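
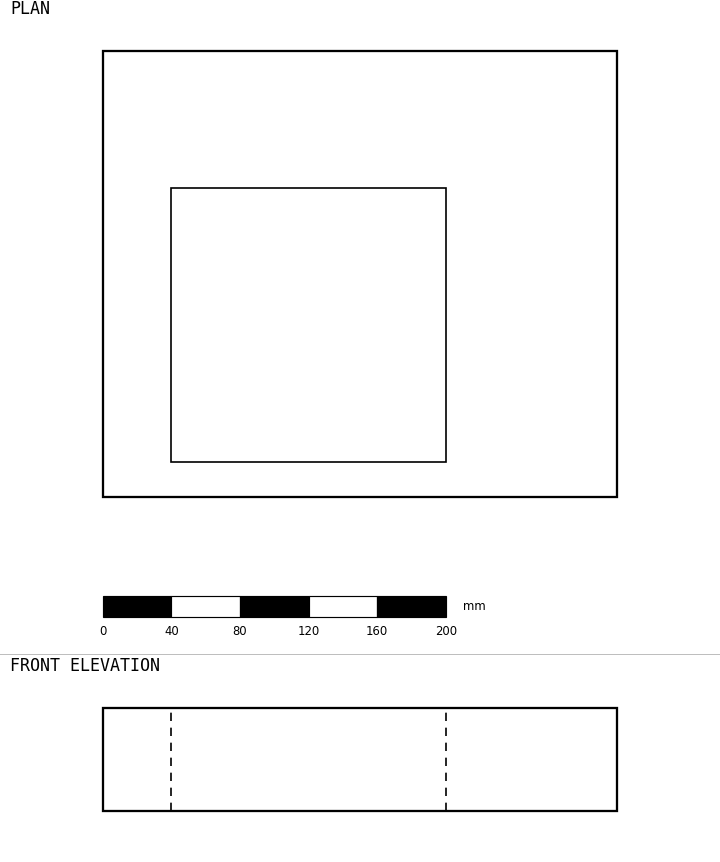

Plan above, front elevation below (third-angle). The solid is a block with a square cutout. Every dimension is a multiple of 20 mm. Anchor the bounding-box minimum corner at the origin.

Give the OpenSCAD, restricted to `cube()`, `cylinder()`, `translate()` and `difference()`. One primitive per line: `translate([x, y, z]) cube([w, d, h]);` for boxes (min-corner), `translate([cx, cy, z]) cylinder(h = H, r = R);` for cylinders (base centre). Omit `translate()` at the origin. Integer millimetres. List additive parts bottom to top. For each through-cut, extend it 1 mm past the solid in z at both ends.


difference() {
  cube([300, 260, 60]);
  translate([40, 20, -1]) cube([160, 160, 62]);
}


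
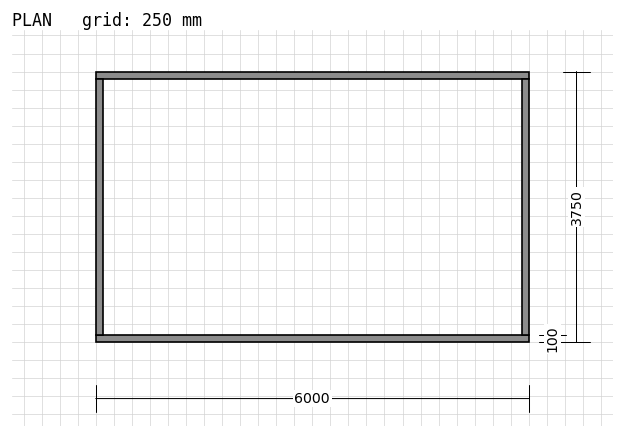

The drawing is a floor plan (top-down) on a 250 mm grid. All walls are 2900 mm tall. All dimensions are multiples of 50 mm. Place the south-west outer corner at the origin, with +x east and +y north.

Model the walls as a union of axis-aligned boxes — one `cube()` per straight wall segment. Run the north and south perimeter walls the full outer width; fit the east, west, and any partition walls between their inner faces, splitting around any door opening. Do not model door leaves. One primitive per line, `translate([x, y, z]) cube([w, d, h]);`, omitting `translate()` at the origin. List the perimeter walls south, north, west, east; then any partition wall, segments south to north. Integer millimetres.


cube([6000, 100, 2900]);
translate([0, 3650, 0]) cube([6000, 100, 2900]);
translate([0, 100, 0]) cube([100, 3550, 2900]);
translate([5900, 100, 0]) cube([100, 3550, 2900]);


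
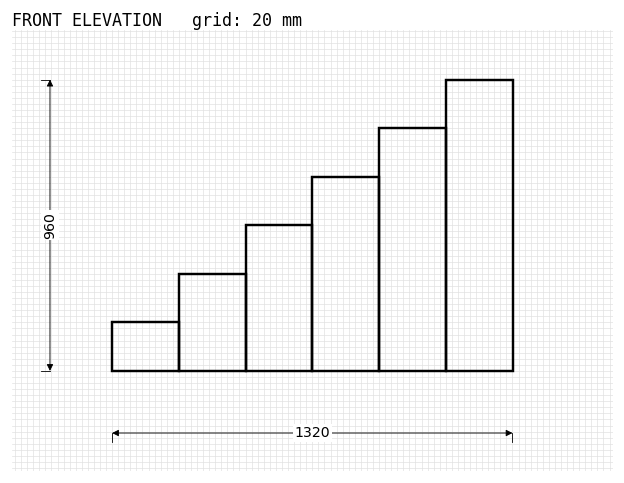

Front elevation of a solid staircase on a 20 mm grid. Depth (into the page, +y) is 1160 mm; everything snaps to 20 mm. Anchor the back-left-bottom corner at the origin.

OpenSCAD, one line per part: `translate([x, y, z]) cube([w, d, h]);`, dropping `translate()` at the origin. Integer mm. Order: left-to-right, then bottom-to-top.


cube([220, 1160, 160]);
translate([220, 0, 0]) cube([220, 1160, 320]);
translate([440, 0, 0]) cube([220, 1160, 480]);
translate([660, 0, 0]) cube([220, 1160, 640]);
translate([880, 0, 0]) cube([220, 1160, 800]);
translate([1100, 0, 0]) cube([220, 1160, 960]);


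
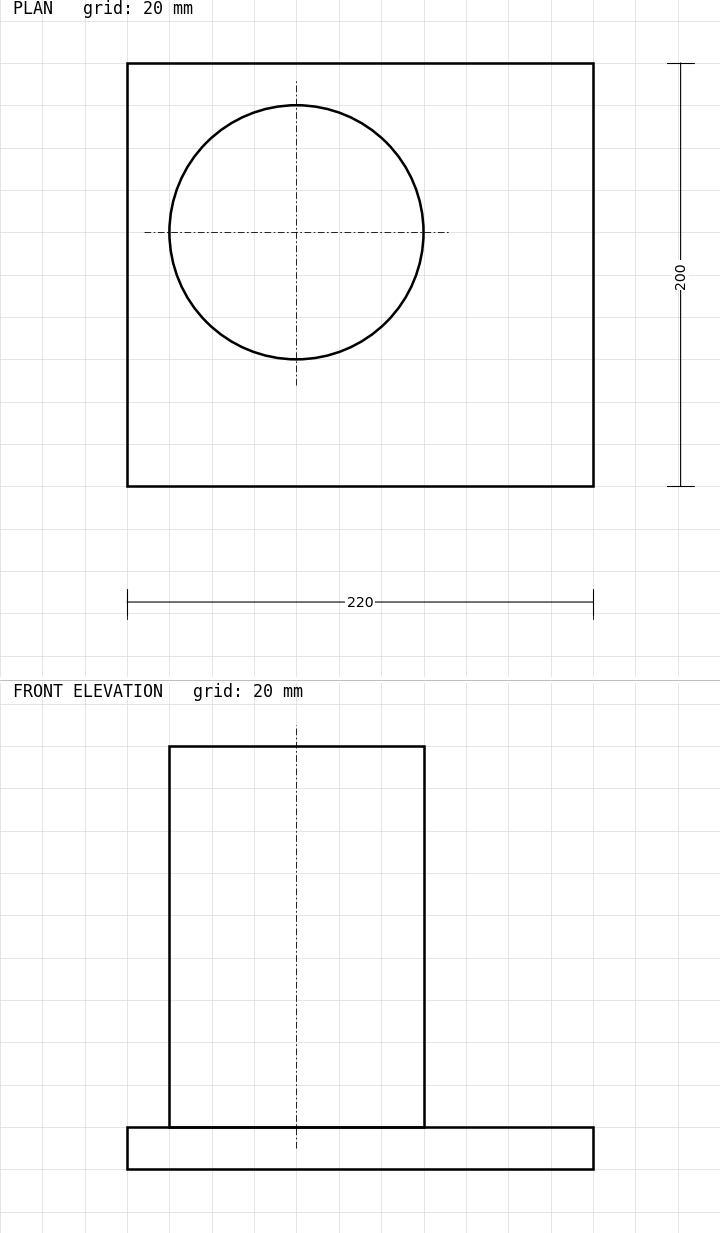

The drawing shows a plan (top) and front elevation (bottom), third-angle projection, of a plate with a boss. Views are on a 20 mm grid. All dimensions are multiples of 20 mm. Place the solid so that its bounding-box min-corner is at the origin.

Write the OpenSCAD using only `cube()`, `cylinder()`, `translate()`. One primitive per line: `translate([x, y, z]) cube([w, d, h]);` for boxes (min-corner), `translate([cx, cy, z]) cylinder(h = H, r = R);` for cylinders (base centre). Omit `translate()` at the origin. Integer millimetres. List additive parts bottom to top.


cube([220, 200, 20]);
translate([80, 120, 20]) cylinder(h = 180, r = 60);


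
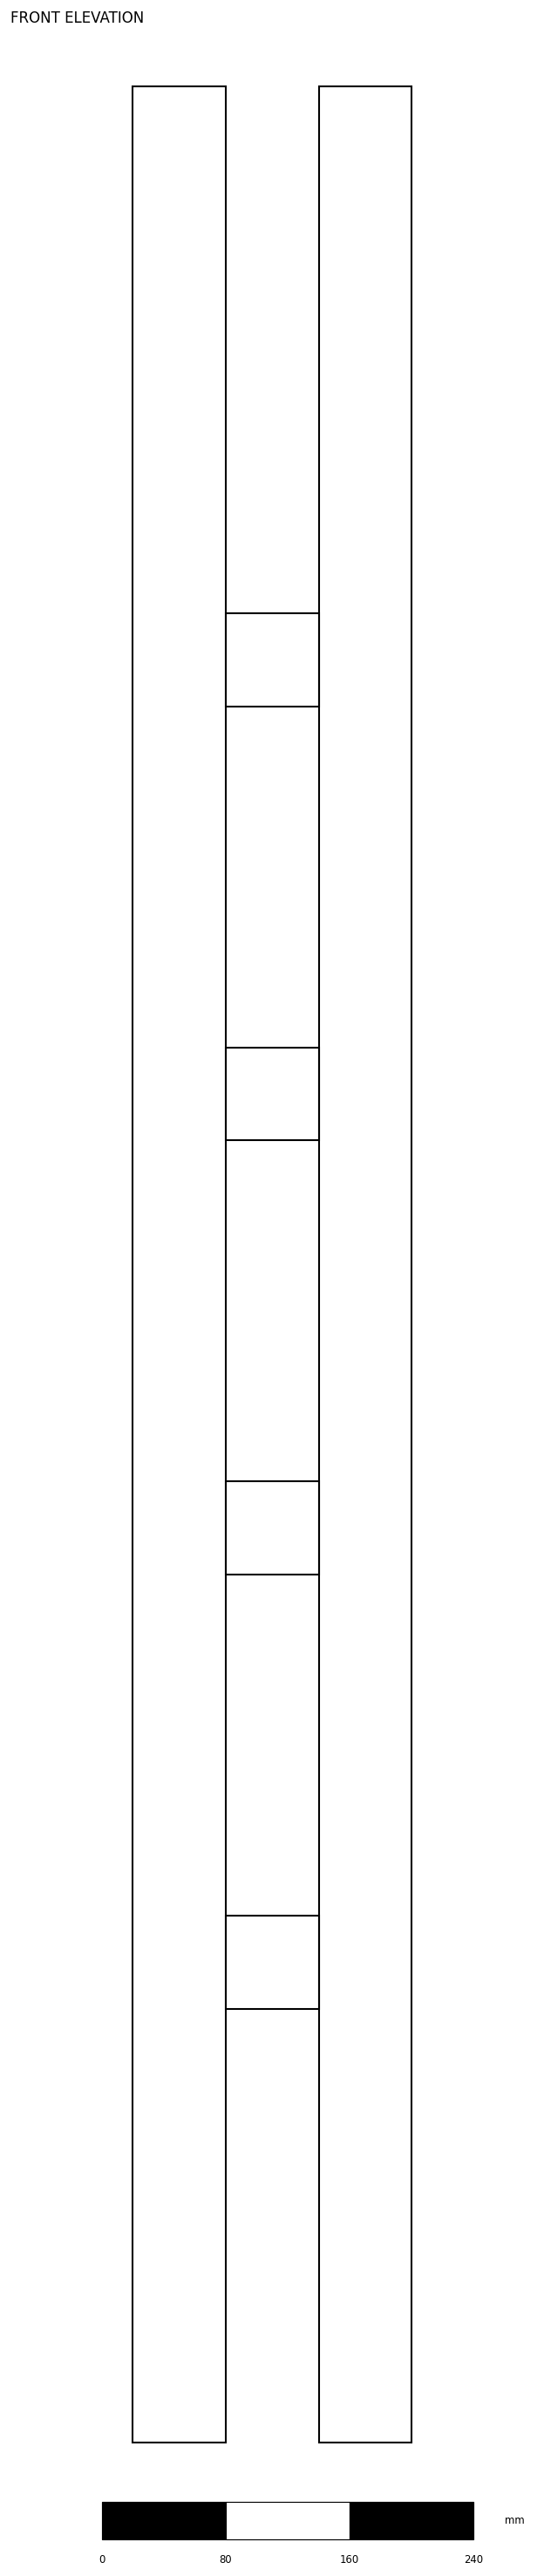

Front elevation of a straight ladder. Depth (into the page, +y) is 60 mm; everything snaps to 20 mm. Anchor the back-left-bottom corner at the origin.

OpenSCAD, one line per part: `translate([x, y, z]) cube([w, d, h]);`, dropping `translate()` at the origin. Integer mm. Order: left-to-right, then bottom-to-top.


cube([60, 60, 1520]);
translate([60, 0, 280]) cube([60, 60, 60]);
translate([60, 0, 560]) cube([60, 60, 60]);
translate([60, 0, 840]) cube([60, 60, 60]);
translate([60, 0, 1120]) cube([60, 60, 60]);
translate([120, 0, 0]) cube([60, 60, 1520]);


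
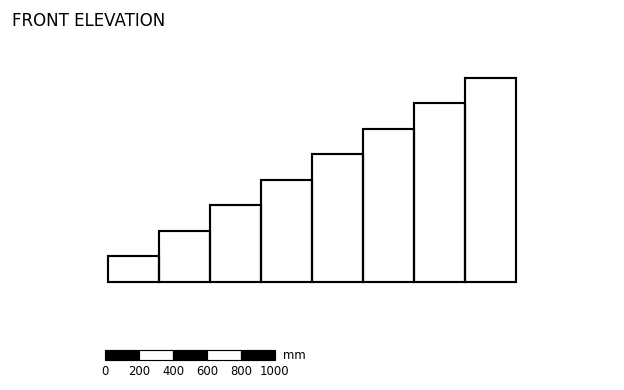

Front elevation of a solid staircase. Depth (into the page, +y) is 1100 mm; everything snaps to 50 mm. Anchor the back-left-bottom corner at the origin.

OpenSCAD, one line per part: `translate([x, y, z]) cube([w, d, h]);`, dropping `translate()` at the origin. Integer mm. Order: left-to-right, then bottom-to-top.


cube([300, 1100, 150]);
translate([300, 0, 0]) cube([300, 1100, 300]);
translate([600, 0, 0]) cube([300, 1100, 450]);
translate([900, 0, 0]) cube([300, 1100, 600]);
translate([1200, 0, 0]) cube([300, 1100, 750]);
translate([1500, 0, 0]) cube([300, 1100, 900]);
translate([1800, 0, 0]) cube([300, 1100, 1050]);
translate([2100, 0, 0]) cube([300, 1100, 1200]);


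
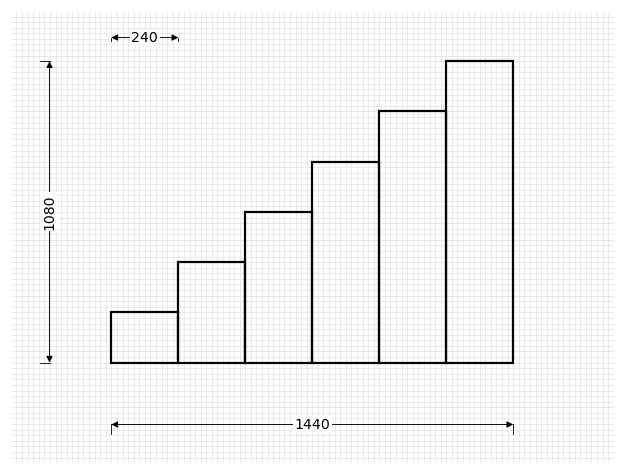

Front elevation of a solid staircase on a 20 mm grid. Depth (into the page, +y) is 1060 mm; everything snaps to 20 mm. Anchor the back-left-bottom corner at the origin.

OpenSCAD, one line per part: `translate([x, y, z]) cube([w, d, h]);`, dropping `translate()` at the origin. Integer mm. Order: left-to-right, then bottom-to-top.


cube([240, 1060, 180]);
translate([240, 0, 0]) cube([240, 1060, 360]);
translate([480, 0, 0]) cube([240, 1060, 540]);
translate([720, 0, 0]) cube([240, 1060, 720]);
translate([960, 0, 0]) cube([240, 1060, 900]);
translate([1200, 0, 0]) cube([240, 1060, 1080]);


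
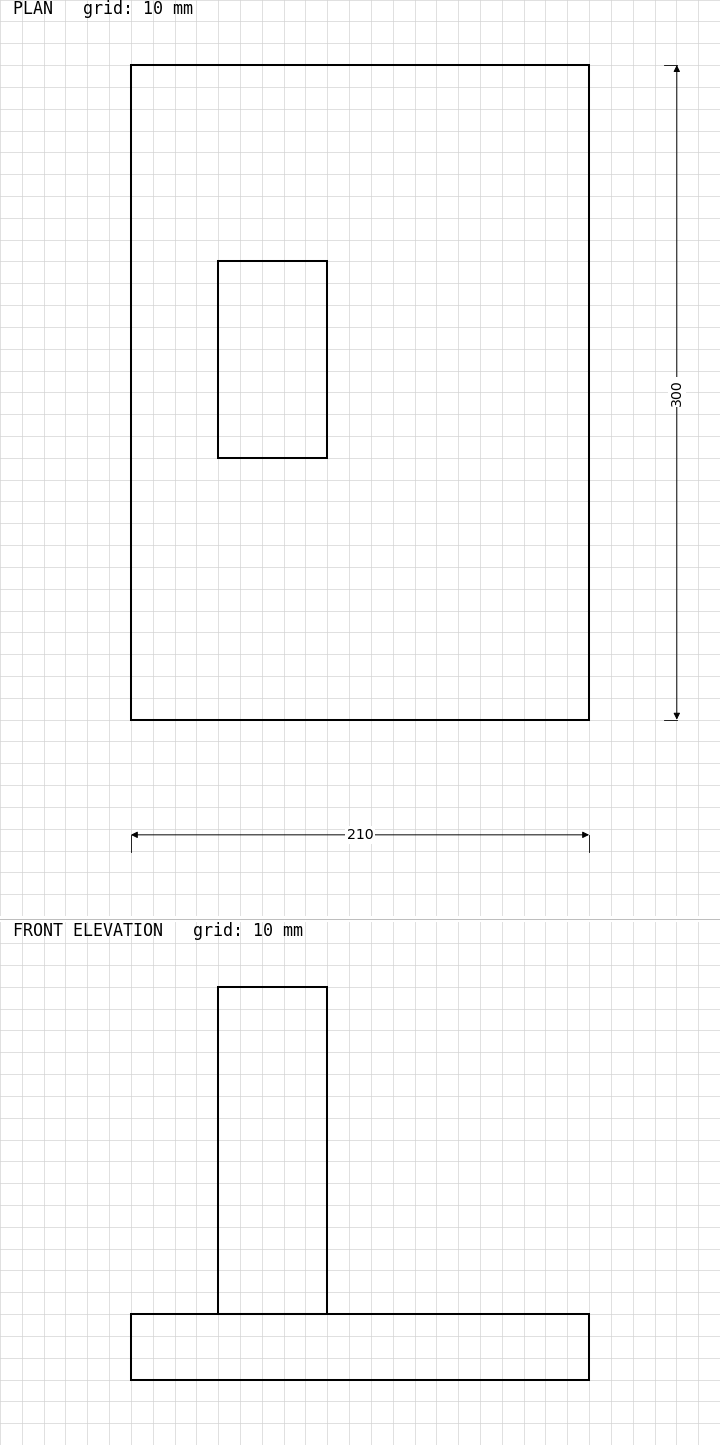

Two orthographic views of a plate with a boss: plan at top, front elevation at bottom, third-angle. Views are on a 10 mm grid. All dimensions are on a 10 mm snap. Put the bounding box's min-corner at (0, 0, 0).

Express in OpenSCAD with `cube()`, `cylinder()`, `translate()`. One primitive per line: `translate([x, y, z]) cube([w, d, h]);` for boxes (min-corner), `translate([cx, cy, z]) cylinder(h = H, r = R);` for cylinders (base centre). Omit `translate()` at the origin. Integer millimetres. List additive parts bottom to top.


cube([210, 300, 30]);
translate([40, 120, 30]) cube([50, 90, 150]);


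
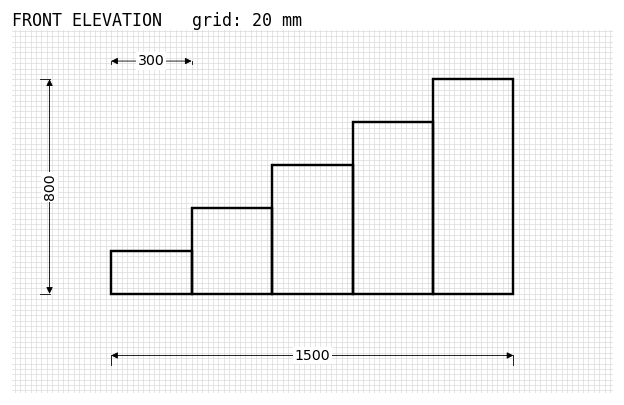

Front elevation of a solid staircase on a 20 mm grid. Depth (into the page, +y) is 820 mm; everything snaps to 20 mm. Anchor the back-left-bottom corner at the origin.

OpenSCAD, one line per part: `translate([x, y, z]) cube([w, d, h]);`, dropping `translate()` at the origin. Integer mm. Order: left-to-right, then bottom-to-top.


cube([300, 820, 160]);
translate([300, 0, 0]) cube([300, 820, 320]);
translate([600, 0, 0]) cube([300, 820, 480]);
translate([900, 0, 0]) cube([300, 820, 640]);
translate([1200, 0, 0]) cube([300, 820, 800]);


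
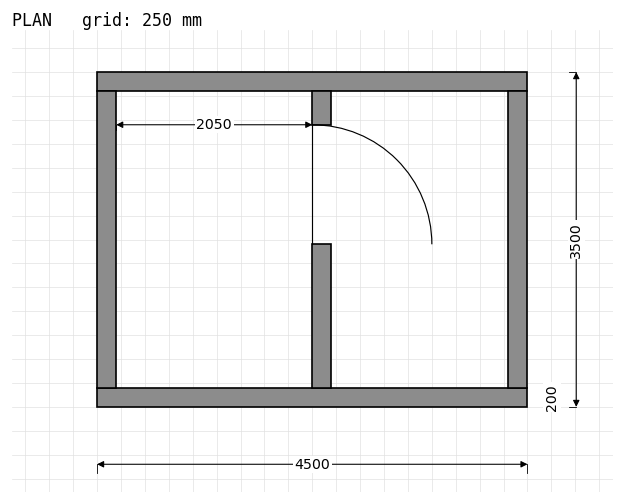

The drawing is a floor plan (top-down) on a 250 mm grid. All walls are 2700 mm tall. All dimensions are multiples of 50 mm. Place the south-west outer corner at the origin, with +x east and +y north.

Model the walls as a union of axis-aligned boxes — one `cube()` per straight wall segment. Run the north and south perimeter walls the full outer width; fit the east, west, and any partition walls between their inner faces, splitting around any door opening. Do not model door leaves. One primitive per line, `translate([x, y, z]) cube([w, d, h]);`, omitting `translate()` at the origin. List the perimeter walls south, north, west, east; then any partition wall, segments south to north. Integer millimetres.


cube([4500, 200, 2700]);
translate([0, 3300, 0]) cube([4500, 200, 2700]);
translate([0, 200, 0]) cube([200, 3100, 2700]);
translate([4300, 200, 0]) cube([200, 3100, 2700]);
translate([2250, 200, 0]) cube([200, 1500, 2700]);
translate([2250, 2950, 0]) cube([200, 350, 2700]);


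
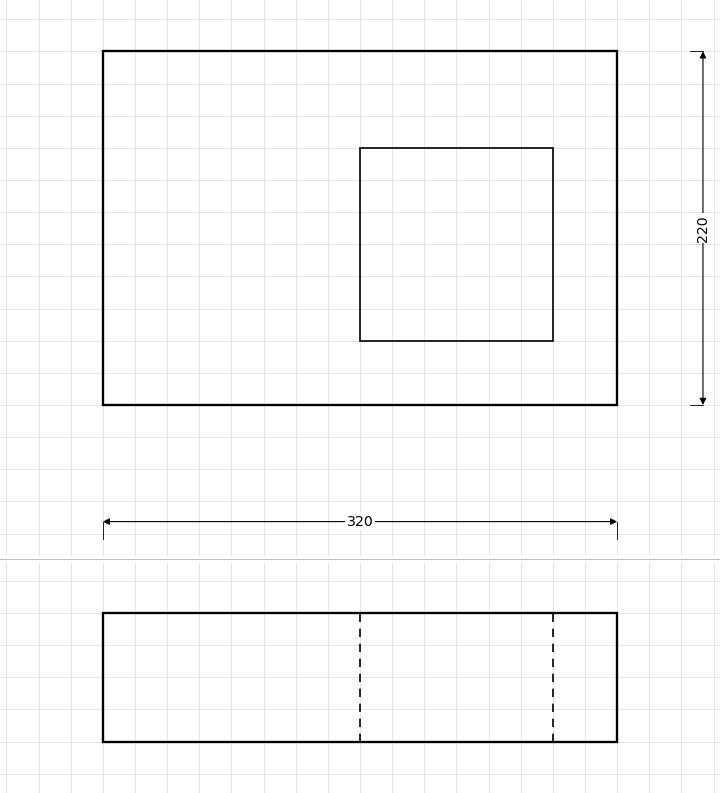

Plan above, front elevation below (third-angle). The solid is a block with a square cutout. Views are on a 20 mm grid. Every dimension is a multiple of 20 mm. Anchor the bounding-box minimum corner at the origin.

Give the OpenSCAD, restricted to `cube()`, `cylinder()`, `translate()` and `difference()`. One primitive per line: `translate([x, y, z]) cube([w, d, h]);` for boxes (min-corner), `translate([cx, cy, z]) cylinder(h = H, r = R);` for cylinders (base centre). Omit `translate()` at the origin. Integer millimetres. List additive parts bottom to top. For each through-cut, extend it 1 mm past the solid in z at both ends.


difference() {
  cube([320, 220, 80]);
  translate([160, 40, -1]) cube([120, 120, 82]);
}


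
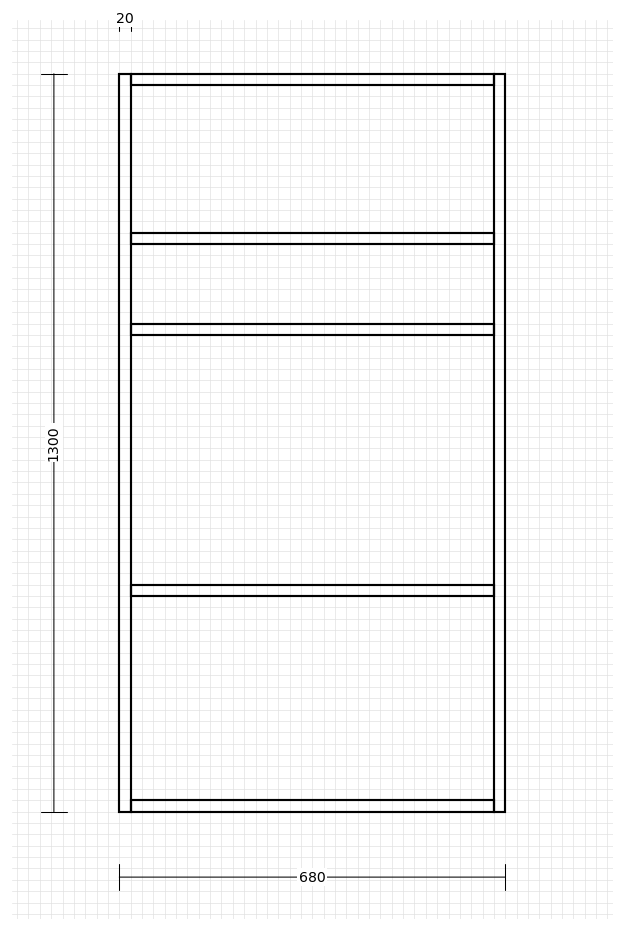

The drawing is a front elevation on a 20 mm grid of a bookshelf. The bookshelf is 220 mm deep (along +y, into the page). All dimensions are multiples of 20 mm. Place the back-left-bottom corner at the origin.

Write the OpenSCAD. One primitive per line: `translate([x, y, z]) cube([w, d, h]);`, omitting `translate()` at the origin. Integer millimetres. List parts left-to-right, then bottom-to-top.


cube([20, 220, 1300]);
translate([20, 0, 0]) cube([640, 220, 20]);
translate([20, 0, 380]) cube([640, 220, 20]);
translate([20, 0, 840]) cube([640, 220, 20]);
translate([20, 0, 1000]) cube([640, 220, 20]);
translate([20, 0, 1280]) cube([640, 220, 20]);
translate([660, 0, 0]) cube([20, 220, 1300]);


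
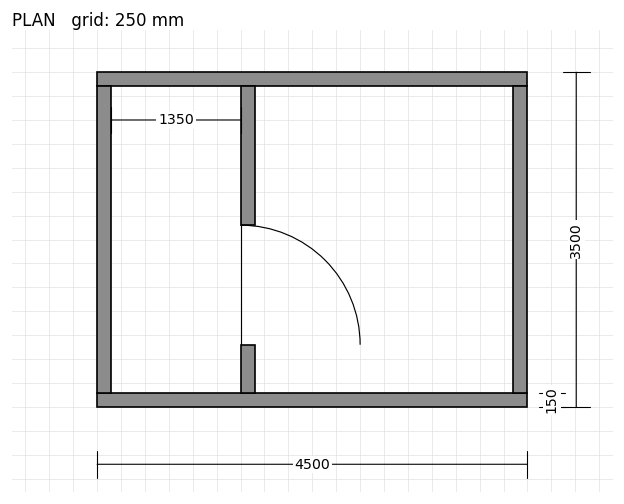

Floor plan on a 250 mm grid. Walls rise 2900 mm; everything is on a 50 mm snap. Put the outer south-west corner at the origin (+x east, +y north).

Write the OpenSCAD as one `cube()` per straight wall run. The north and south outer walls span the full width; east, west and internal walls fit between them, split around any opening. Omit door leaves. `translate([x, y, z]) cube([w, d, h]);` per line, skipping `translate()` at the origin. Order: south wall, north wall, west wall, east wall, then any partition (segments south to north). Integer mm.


cube([4500, 150, 2900]);
translate([0, 3350, 0]) cube([4500, 150, 2900]);
translate([0, 150, 0]) cube([150, 3200, 2900]);
translate([4350, 150, 0]) cube([150, 3200, 2900]);
translate([1500, 150, 0]) cube([150, 500, 2900]);
translate([1500, 1900, 0]) cube([150, 1450, 2900]);


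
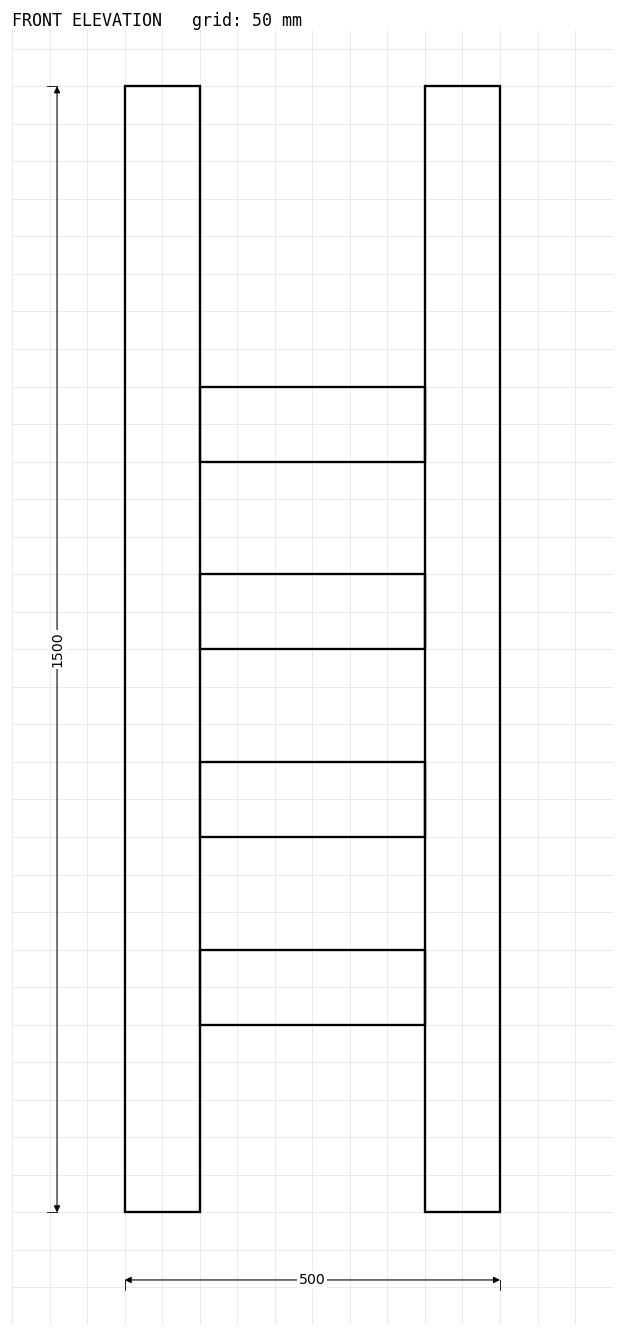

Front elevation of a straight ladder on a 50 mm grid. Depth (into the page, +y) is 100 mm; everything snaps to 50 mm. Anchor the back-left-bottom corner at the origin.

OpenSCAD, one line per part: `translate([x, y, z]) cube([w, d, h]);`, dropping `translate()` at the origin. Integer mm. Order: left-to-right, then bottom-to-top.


cube([100, 100, 1500]);
translate([100, 0, 250]) cube([300, 100, 100]);
translate([100, 0, 500]) cube([300, 100, 100]);
translate([100, 0, 750]) cube([300, 100, 100]);
translate([100, 0, 1000]) cube([300, 100, 100]);
translate([400, 0, 0]) cube([100, 100, 1500]);


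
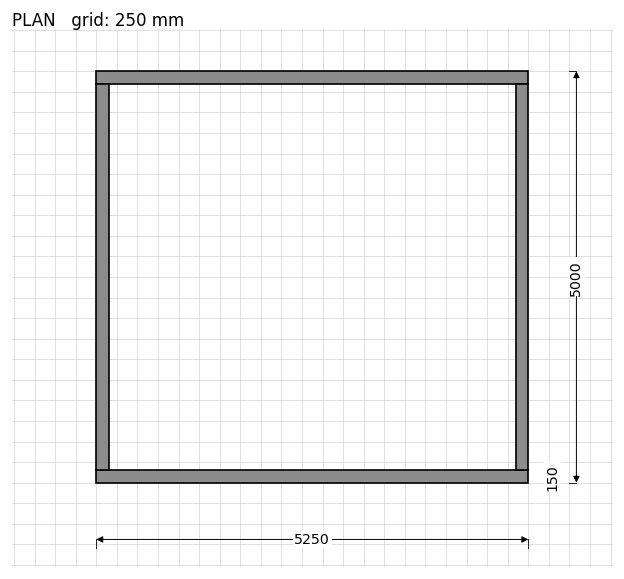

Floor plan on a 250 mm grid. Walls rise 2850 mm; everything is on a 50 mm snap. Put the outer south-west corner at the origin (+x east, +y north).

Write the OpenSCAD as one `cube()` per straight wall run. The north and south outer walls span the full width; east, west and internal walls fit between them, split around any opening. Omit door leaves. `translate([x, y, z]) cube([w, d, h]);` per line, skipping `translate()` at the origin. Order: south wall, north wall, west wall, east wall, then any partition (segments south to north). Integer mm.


cube([5250, 150, 2850]);
translate([0, 4850, 0]) cube([5250, 150, 2850]);
translate([0, 150, 0]) cube([150, 4700, 2850]);
translate([5100, 150, 0]) cube([150, 4700, 2850]);


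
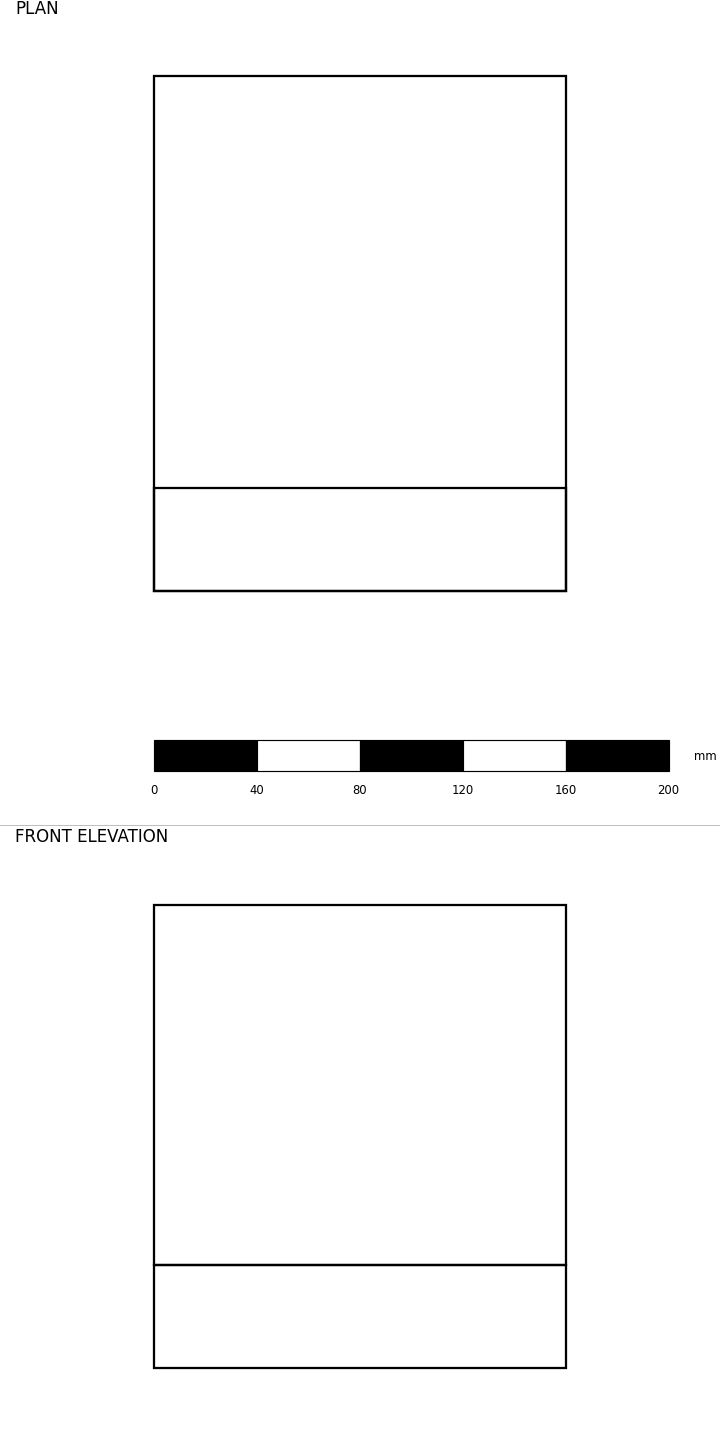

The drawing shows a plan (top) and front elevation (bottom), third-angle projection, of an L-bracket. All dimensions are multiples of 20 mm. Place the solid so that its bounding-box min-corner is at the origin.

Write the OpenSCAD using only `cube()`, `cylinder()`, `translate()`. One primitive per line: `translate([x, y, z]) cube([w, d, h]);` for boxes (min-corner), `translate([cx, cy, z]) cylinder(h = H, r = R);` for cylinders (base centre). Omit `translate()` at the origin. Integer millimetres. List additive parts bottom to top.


cube([160, 200, 40]);
translate([0, 0, 40]) cube([160, 40, 140]);


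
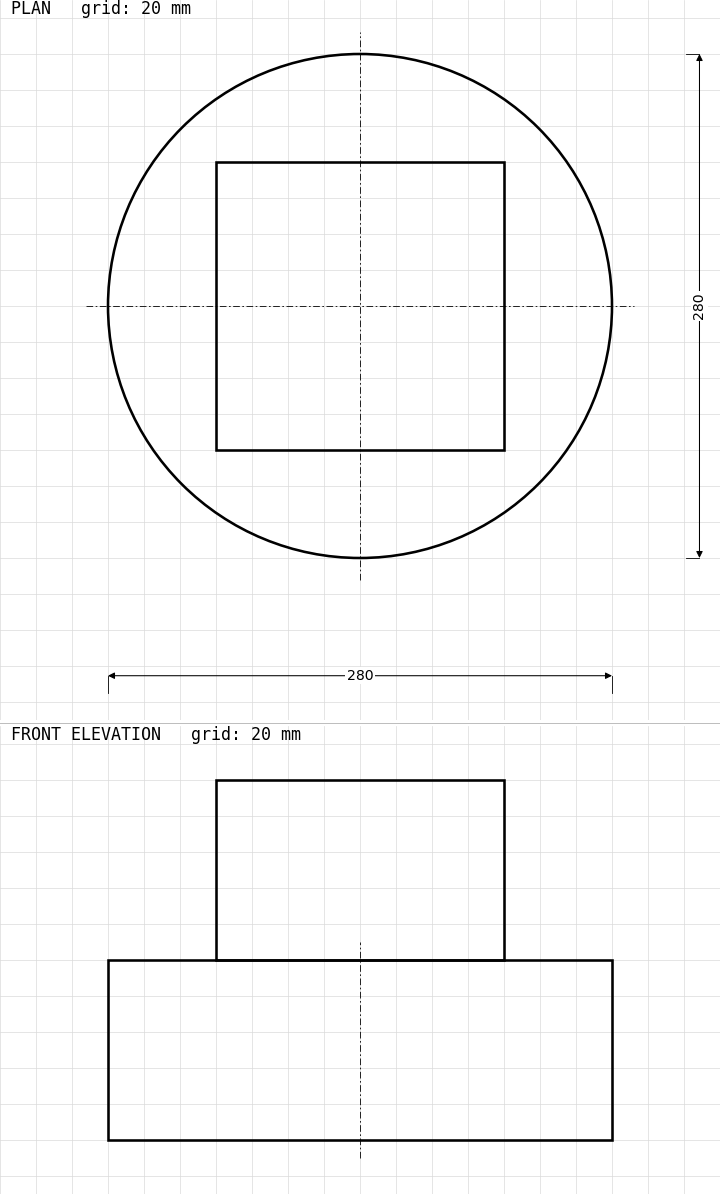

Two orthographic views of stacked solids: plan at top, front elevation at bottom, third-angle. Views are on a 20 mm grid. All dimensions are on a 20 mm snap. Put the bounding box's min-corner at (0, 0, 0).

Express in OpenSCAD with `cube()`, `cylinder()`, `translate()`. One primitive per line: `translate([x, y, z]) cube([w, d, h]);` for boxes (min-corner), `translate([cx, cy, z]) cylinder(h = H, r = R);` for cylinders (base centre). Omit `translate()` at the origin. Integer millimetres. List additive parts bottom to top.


translate([140, 140, 0]) cylinder(h = 100, r = 140);
translate([60, 60, 100]) cube([160, 160, 100]);


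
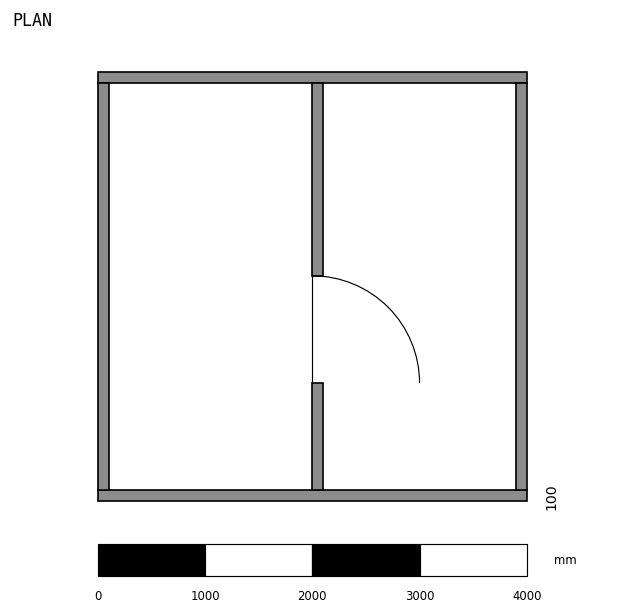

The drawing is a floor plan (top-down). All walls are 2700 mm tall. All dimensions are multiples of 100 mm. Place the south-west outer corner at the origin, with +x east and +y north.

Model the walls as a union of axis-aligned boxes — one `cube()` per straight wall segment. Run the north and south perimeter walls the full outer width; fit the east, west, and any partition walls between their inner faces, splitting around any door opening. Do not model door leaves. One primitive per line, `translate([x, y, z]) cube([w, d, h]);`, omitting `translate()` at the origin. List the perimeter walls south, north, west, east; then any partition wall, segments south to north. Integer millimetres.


cube([4000, 100, 2700]);
translate([0, 3900, 0]) cube([4000, 100, 2700]);
translate([0, 100, 0]) cube([100, 3800, 2700]);
translate([3900, 100, 0]) cube([100, 3800, 2700]);
translate([2000, 100, 0]) cube([100, 1000, 2700]);
translate([2000, 2100, 0]) cube([100, 1800, 2700]);


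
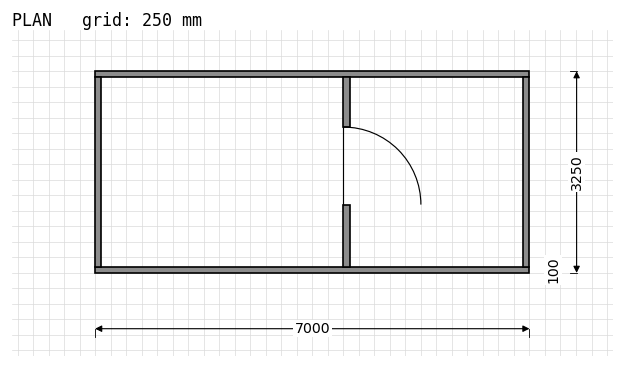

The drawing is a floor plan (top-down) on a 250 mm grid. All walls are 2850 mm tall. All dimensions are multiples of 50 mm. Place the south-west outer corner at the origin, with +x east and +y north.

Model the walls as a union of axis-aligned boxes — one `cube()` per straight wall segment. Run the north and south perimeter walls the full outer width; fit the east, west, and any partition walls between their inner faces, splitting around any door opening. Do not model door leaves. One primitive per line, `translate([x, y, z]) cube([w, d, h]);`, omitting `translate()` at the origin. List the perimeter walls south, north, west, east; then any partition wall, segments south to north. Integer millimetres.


cube([7000, 100, 2850]);
translate([0, 3150, 0]) cube([7000, 100, 2850]);
translate([0, 100, 0]) cube([100, 3050, 2850]);
translate([6900, 100, 0]) cube([100, 3050, 2850]);
translate([4000, 100, 0]) cube([100, 1000, 2850]);
translate([4000, 2350, 0]) cube([100, 800, 2850]);


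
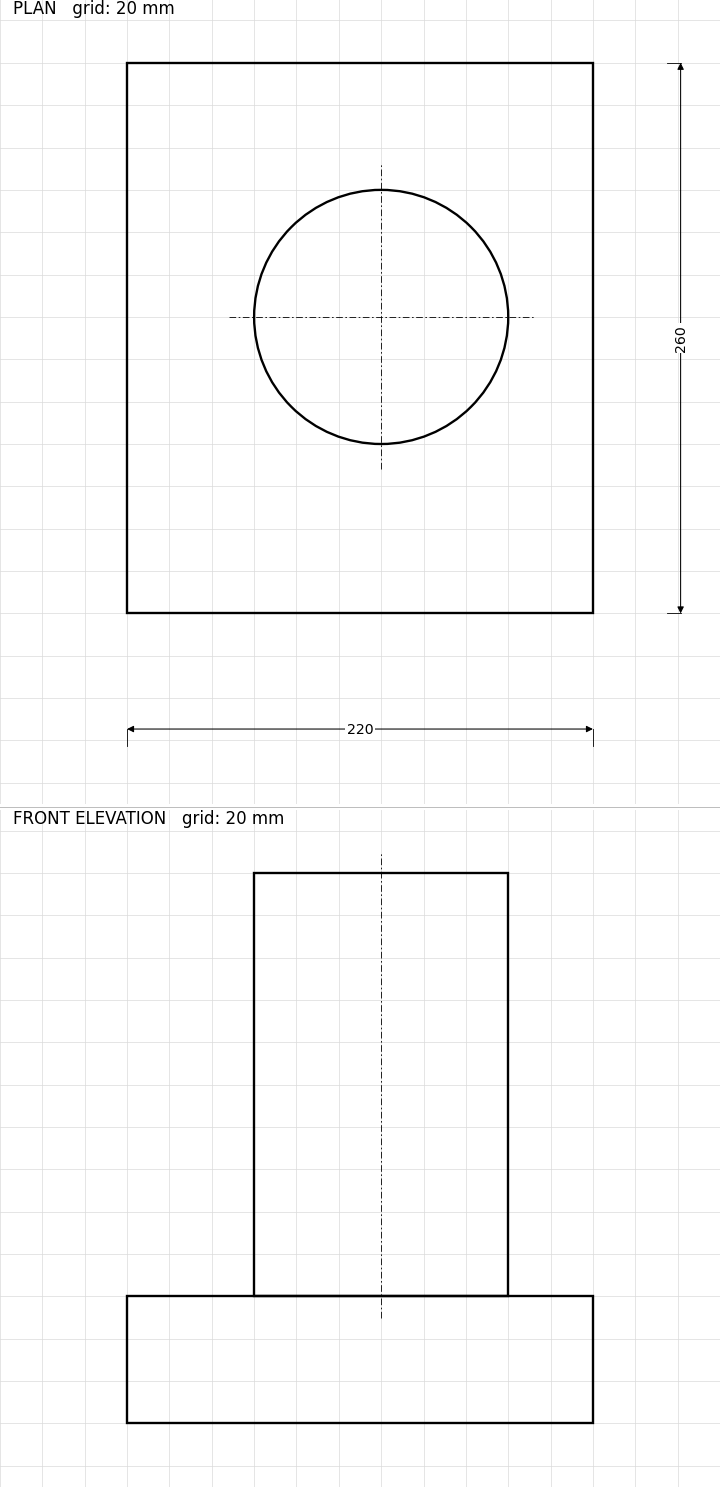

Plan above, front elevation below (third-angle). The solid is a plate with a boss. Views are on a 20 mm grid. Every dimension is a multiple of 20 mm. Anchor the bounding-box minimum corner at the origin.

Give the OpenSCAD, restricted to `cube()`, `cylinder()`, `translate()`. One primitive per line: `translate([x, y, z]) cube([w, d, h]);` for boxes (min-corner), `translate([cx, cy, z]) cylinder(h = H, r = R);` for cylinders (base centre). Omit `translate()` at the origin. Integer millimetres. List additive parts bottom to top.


cube([220, 260, 60]);
translate([120, 140, 60]) cylinder(h = 200, r = 60);


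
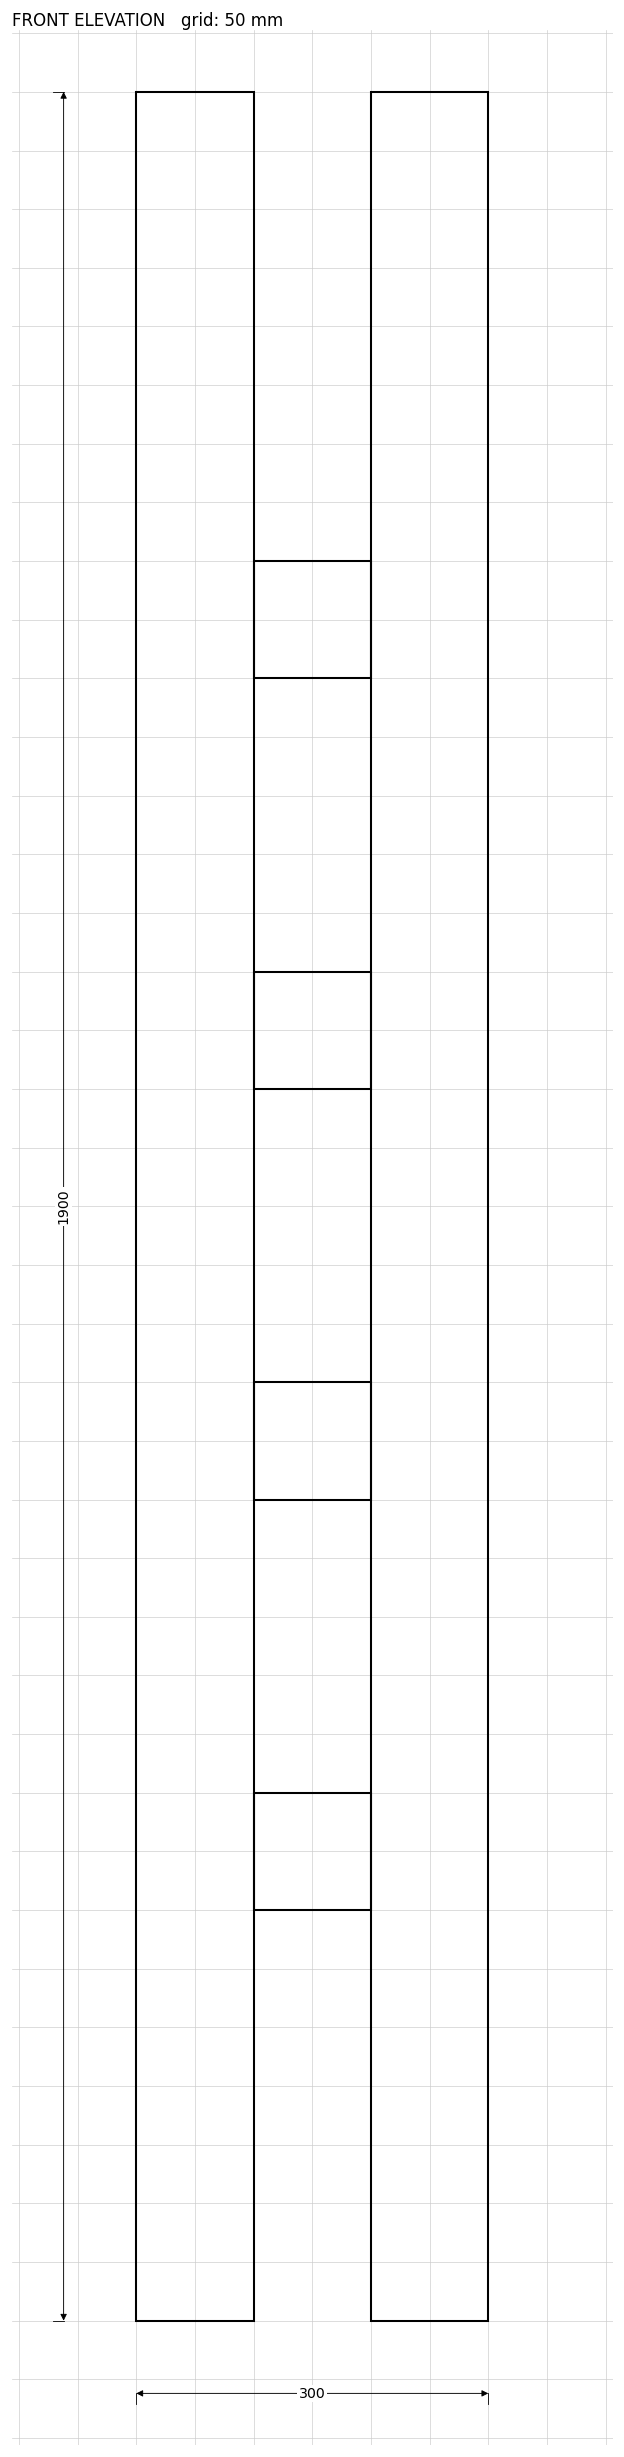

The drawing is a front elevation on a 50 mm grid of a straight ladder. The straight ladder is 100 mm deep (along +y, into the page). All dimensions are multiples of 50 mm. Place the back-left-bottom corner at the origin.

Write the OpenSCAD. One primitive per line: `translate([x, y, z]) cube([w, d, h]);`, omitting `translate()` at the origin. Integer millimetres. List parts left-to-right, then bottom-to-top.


cube([100, 100, 1900]);
translate([100, 0, 350]) cube([100, 100, 100]);
translate([100, 0, 700]) cube([100, 100, 100]);
translate([100, 0, 1050]) cube([100, 100, 100]);
translate([100, 0, 1400]) cube([100, 100, 100]);
translate([200, 0, 0]) cube([100, 100, 1900]);


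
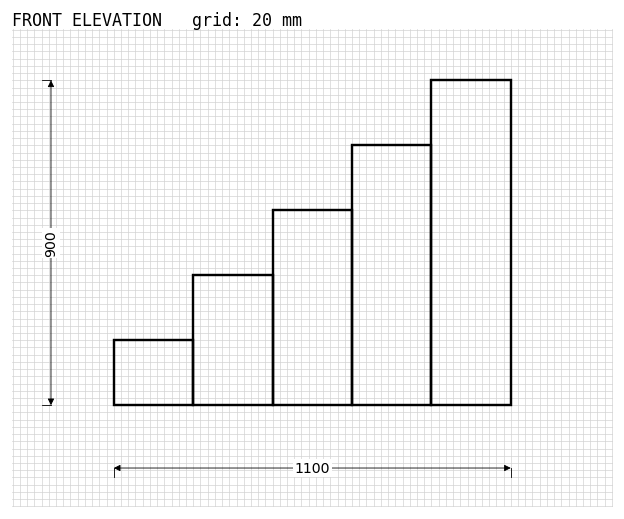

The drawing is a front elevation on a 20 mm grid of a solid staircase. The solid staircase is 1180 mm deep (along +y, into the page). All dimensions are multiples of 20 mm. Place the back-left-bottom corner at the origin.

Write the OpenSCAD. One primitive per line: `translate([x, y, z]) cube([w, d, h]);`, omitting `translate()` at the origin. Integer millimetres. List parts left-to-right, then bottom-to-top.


cube([220, 1180, 180]);
translate([220, 0, 0]) cube([220, 1180, 360]);
translate([440, 0, 0]) cube([220, 1180, 540]);
translate([660, 0, 0]) cube([220, 1180, 720]);
translate([880, 0, 0]) cube([220, 1180, 900]);


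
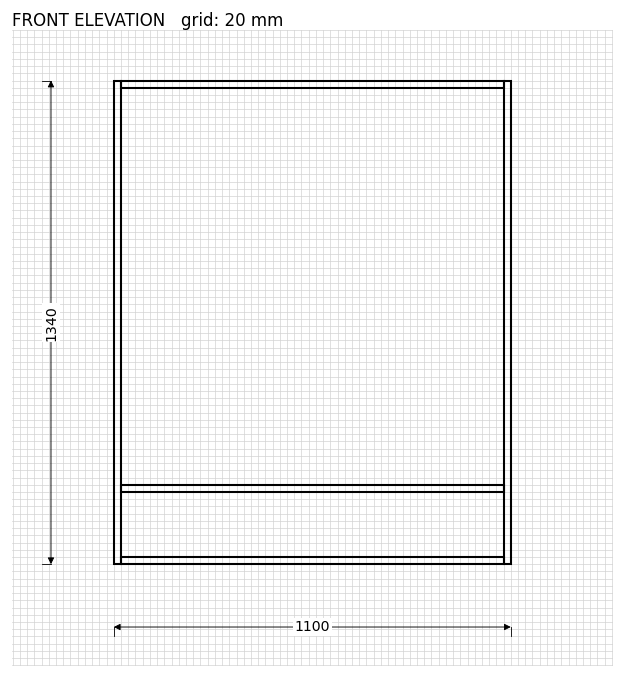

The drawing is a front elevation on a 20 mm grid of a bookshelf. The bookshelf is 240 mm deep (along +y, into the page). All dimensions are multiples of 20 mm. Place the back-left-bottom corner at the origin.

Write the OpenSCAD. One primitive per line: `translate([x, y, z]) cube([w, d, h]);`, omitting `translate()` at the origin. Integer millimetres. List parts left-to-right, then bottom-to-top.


cube([20, 240, 1340]);
translate([20, 0, 0]) cube([1060, 240, 20]);
translate([20, 0, 200]) cube([1060, 240, 20]);
translate([20, 0, 1320]) cube([1060, 240, 20]);
translate([1080, 0, 0]) cube([20, 240, 1340]);


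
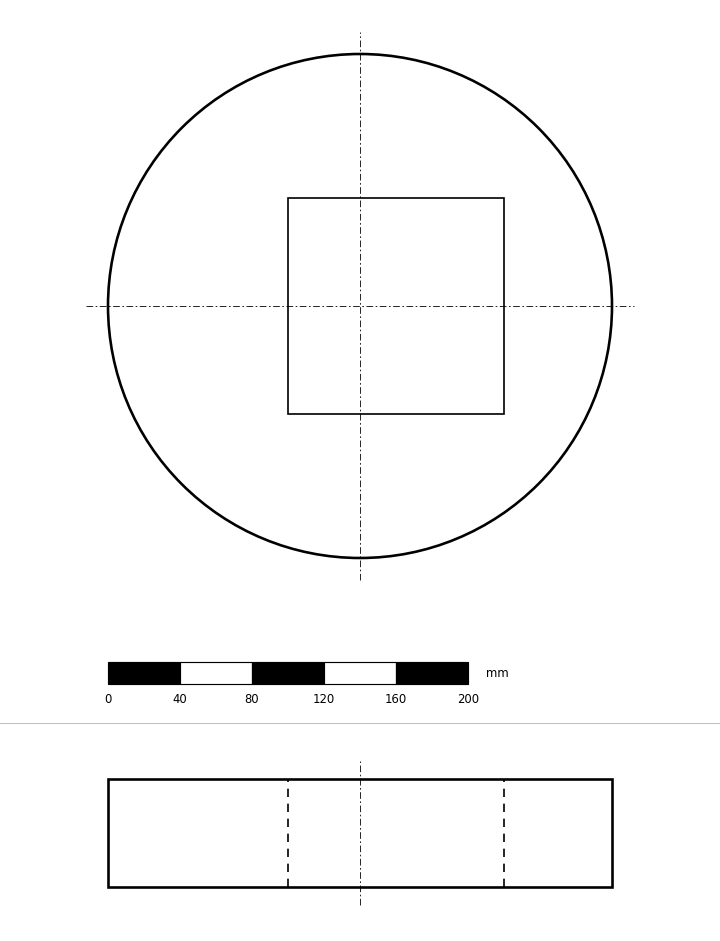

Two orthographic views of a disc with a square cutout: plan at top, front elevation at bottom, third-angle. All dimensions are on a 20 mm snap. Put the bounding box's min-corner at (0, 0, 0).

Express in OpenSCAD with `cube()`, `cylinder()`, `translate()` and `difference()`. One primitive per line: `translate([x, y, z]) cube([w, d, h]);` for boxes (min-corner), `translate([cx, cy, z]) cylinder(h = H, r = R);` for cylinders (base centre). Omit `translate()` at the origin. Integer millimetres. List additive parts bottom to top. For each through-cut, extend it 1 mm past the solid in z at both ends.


difference() {
  translate([140, 140, 0]) cylinder(h = 60, r = 140);
  translate([100, 80, -1]) cube([120, 120, 62]);
}


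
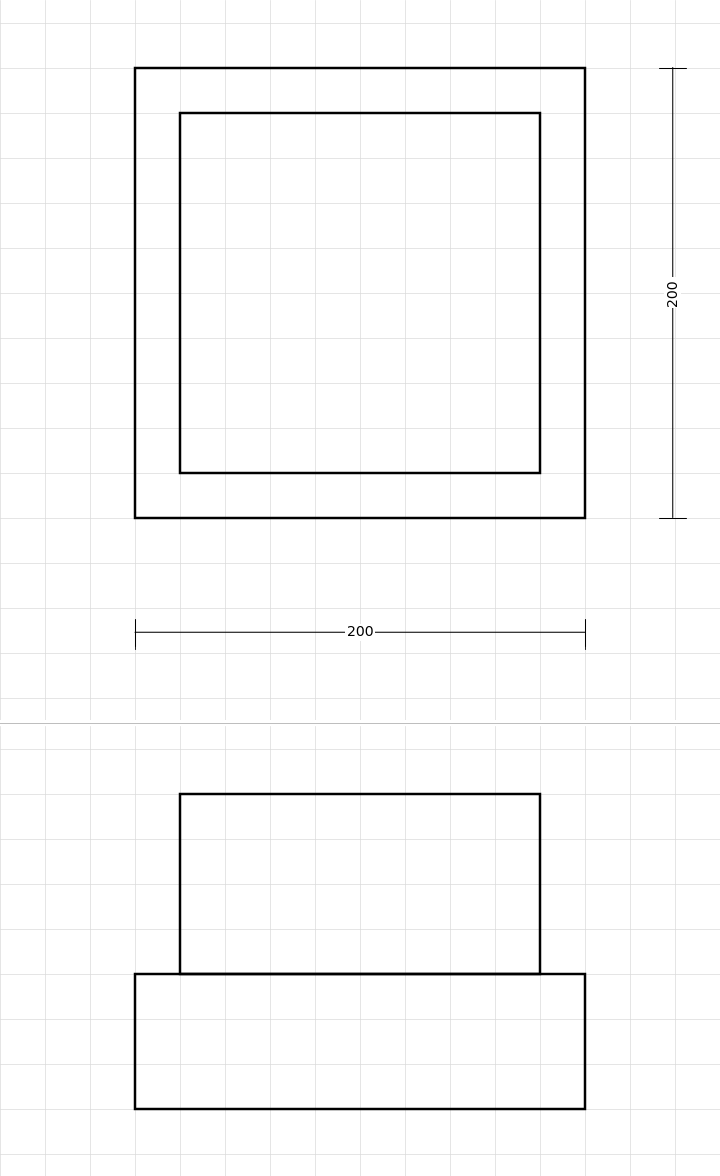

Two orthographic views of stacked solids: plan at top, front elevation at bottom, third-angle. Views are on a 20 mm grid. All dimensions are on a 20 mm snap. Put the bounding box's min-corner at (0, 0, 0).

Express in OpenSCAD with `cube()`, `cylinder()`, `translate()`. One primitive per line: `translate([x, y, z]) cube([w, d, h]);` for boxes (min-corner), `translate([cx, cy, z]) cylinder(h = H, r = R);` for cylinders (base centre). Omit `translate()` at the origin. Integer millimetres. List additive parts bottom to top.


cube([200, 200, 60]);
translate([20, 20, 60]) cube([160, 160, 80]);


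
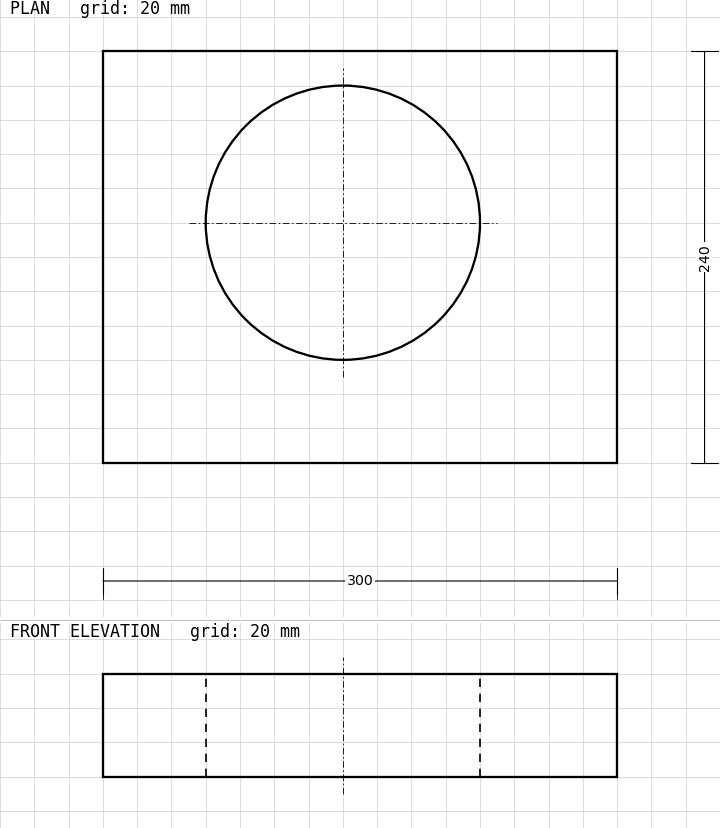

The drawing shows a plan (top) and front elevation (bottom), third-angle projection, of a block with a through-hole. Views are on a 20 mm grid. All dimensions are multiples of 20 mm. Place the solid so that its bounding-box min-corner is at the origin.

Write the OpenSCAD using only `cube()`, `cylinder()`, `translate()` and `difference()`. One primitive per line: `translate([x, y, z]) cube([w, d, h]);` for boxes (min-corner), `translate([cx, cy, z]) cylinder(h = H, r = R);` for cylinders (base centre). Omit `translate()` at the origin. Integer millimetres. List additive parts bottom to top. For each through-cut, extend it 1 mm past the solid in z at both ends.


difference() {
  cube([300, 240, 60]);
  translate([140, 140, -1]) cylinder(h = 62, r = 80);
}


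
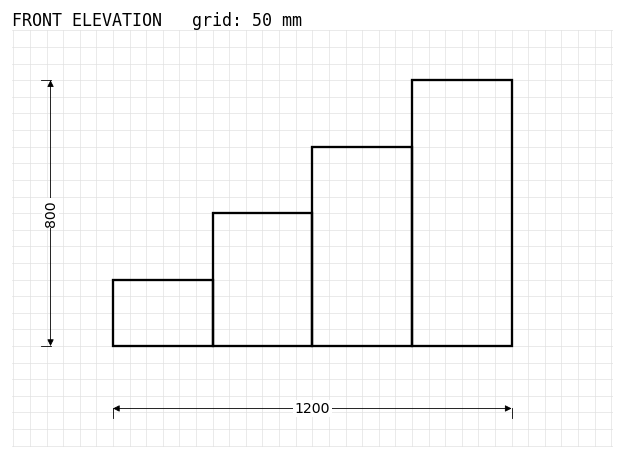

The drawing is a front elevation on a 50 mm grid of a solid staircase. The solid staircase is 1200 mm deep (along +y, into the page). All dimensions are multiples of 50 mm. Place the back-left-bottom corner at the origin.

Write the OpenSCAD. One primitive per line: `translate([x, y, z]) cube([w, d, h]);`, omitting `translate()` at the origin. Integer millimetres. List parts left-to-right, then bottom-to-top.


cube([300, 1200, 200]);
translate([300, 0, 0]) cube([300, 1200, 400]);
translate([600, 0, 0]) cube([300, 1200, 600]);
translate([900, 0, 0]) cube([300, 1200, 800]);


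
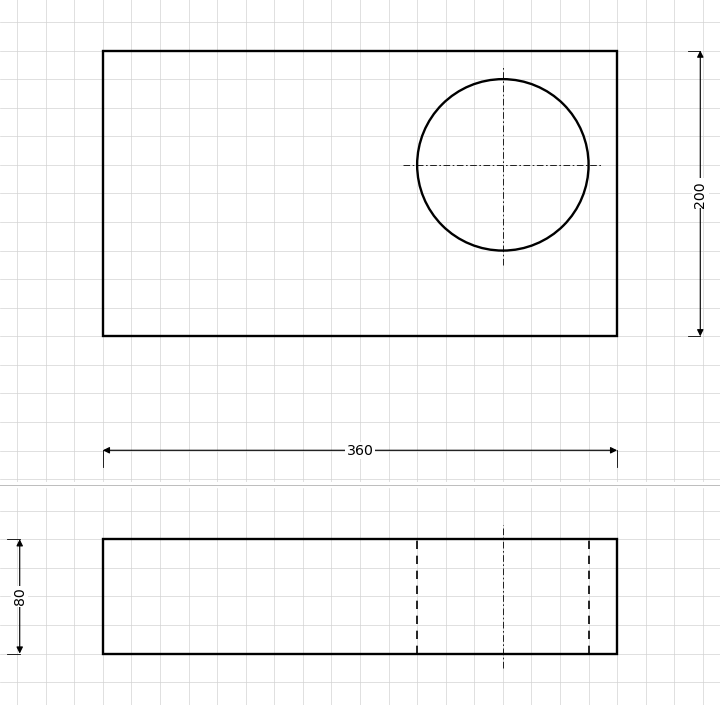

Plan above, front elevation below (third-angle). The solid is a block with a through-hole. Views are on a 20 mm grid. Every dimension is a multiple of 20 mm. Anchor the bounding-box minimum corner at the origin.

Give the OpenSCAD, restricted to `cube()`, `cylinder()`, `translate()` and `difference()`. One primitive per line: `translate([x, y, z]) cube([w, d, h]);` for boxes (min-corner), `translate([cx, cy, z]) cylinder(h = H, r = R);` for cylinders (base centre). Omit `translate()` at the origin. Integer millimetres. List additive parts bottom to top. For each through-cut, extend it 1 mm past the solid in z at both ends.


difference() {
  cube([360, 200, 80]);
  translate([280, 120, -1]) cylinder(h = 82, r = 60);
}


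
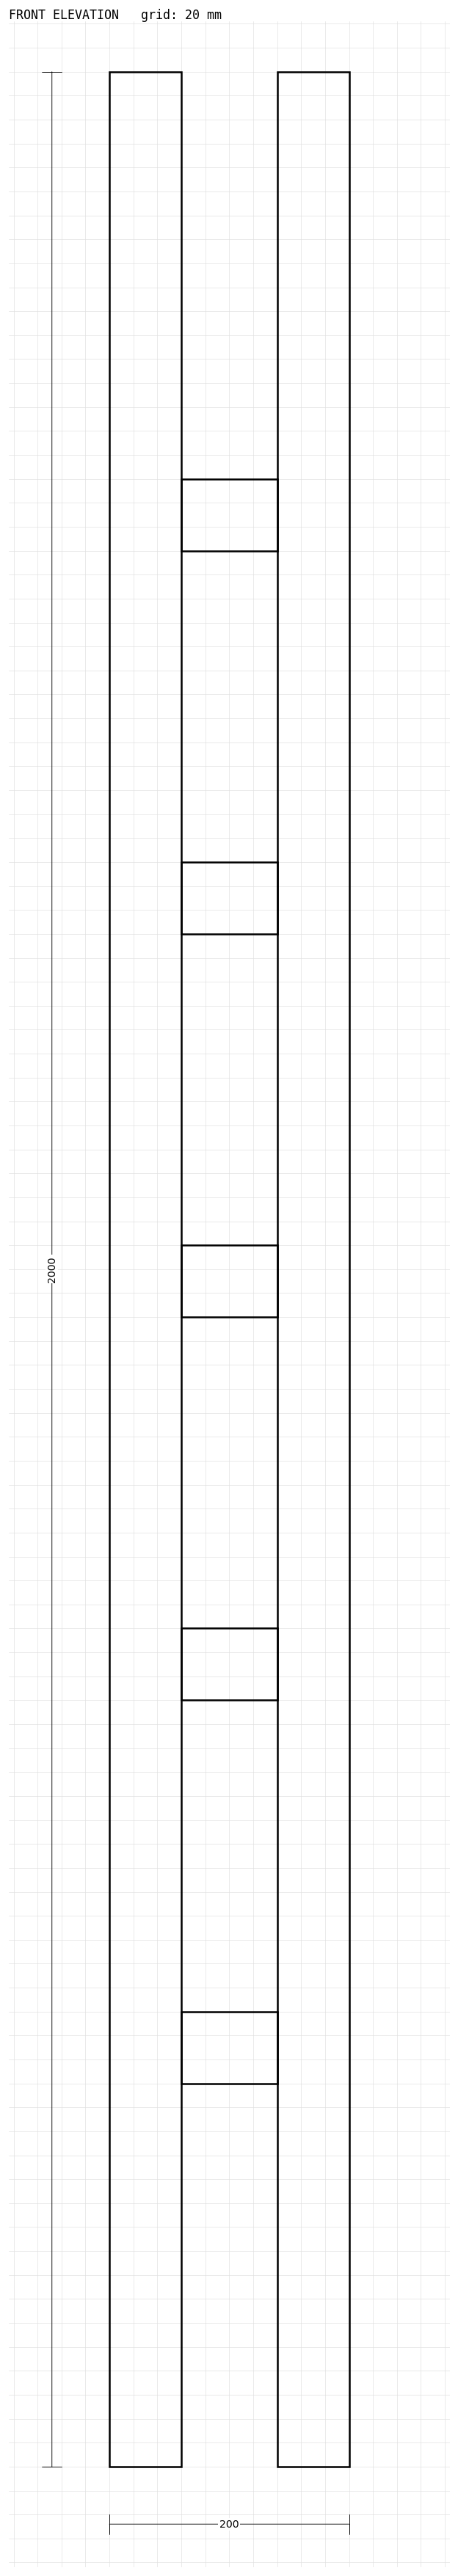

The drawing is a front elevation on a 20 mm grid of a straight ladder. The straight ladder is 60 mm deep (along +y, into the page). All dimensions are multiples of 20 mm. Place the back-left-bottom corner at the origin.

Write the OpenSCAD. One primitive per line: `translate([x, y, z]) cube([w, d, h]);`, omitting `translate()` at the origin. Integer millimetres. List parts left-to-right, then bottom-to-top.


cube([60, 60, 2000]);
translate([60, 0, 320]) cube([80, 60, 60]);
translate([60, 0, 640]) cube([80, 60, 60]);
translate([60, 0, 960]) cube([80, 60, 60]);
translate([60, 0, 1280]) cube([80, 60, 60]);
translate([60, 0, 1600]) cube([80, 60, 60]);
translate([140, 0, 0]) cube([60, 60, 2000]);


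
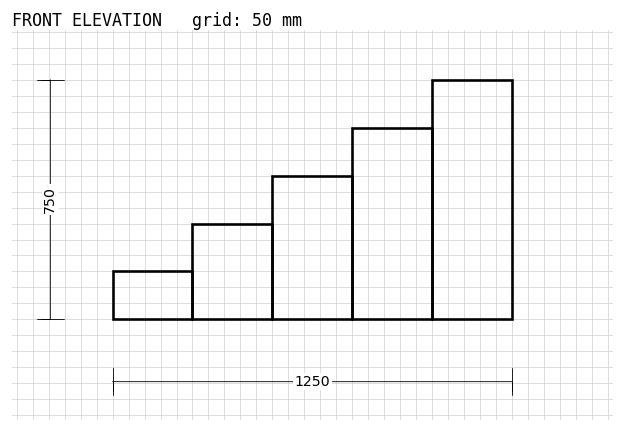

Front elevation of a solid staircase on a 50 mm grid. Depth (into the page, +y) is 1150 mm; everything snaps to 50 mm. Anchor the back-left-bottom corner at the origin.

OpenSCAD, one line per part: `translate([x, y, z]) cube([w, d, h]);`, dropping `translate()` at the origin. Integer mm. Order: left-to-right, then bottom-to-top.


cube([250, 1150, 150]);
translate([250, 0, 0]) cube([250, 1150, 300]);
translate([500, 0, 0]) cube([250, 1150, 450]);
translate([750, 0, 0]) cube([250, 1150, 600]);
translate([1000, 0, 0]) cube([250, 1150, 750]);


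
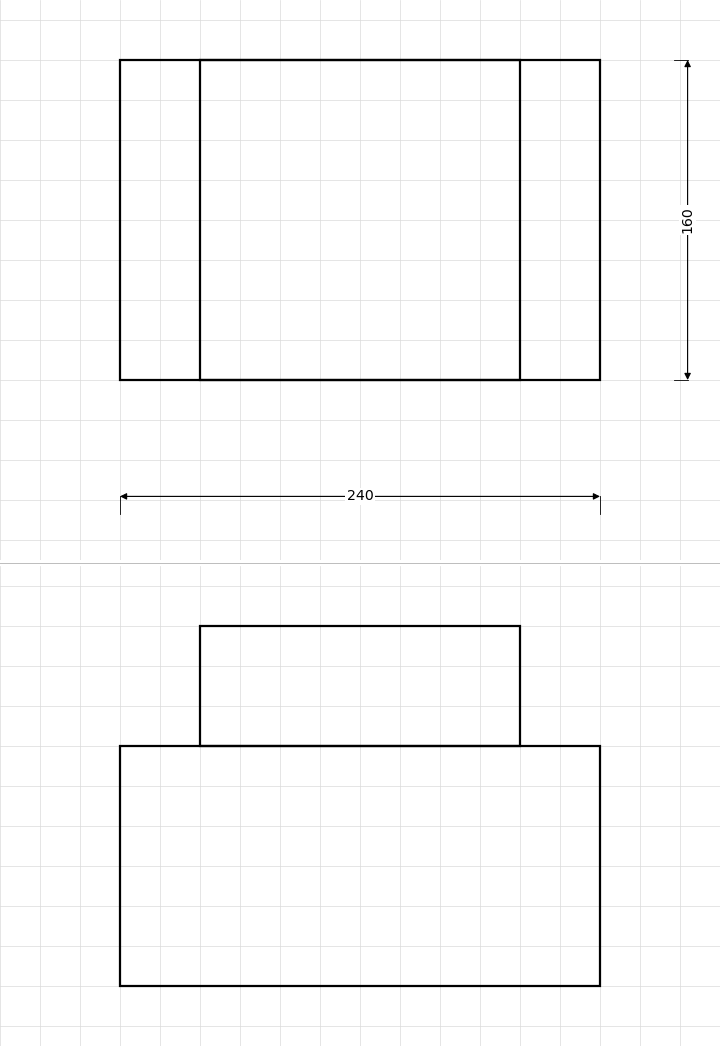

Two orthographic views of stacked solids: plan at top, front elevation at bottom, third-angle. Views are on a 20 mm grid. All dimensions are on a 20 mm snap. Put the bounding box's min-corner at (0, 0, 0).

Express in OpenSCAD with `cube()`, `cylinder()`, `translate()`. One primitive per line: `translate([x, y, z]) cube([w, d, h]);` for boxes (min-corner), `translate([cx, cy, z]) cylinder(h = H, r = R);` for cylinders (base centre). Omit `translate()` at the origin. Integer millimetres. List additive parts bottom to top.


cube([240, 160, 120]);
translate([40, 0, 120]) cube([160, 160, 60]);


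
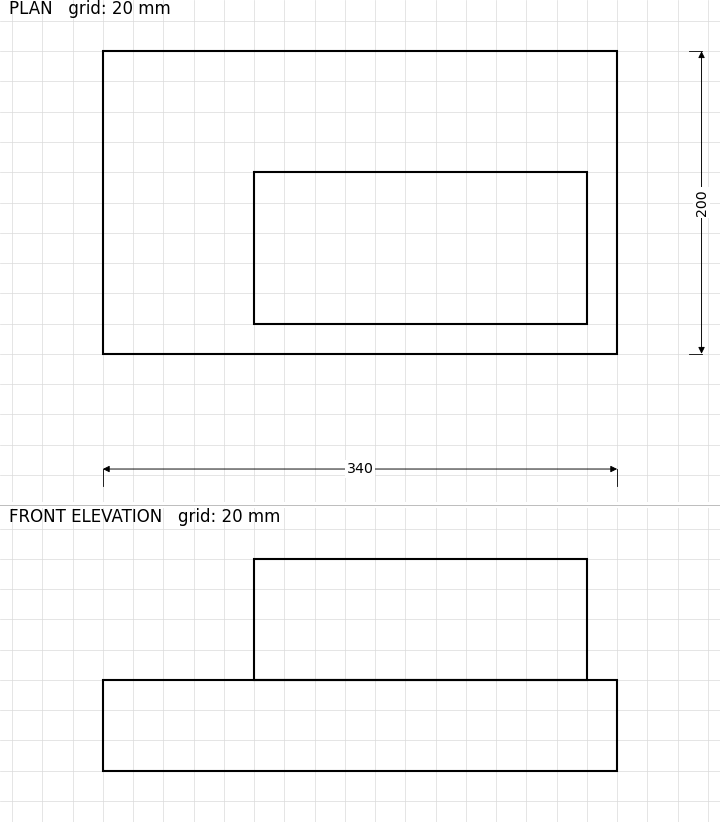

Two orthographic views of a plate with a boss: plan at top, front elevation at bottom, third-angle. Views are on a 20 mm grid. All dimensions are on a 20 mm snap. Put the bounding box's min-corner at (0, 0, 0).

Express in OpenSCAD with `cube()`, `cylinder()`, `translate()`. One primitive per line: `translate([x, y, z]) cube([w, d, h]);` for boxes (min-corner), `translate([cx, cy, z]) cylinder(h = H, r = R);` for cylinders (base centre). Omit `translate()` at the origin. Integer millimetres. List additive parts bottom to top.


cube([340, 200, 60]);
translate([100, 20, 60]) cube([220, 100, 80]);


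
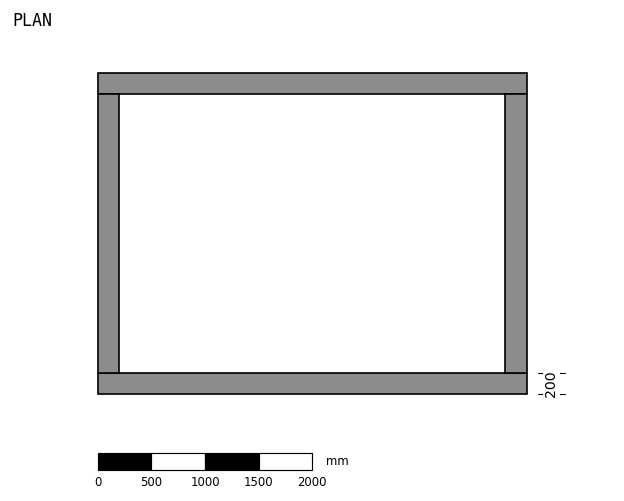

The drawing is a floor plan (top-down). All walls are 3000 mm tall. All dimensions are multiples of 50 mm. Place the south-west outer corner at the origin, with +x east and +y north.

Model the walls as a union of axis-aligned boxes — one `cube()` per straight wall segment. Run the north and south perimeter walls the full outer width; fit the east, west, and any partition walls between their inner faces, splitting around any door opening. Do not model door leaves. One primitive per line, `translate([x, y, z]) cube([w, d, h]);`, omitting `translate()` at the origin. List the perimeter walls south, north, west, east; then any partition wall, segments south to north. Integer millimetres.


cube([4000, 200, 3000]);
translate([0, 2800, 0]) cube([4000, 200, 3000]);
translate([0, 200, 0]) cube([200, 2600, 3000]);
translate([3800, 200, 0]) cube([200, 2600, 3000]);


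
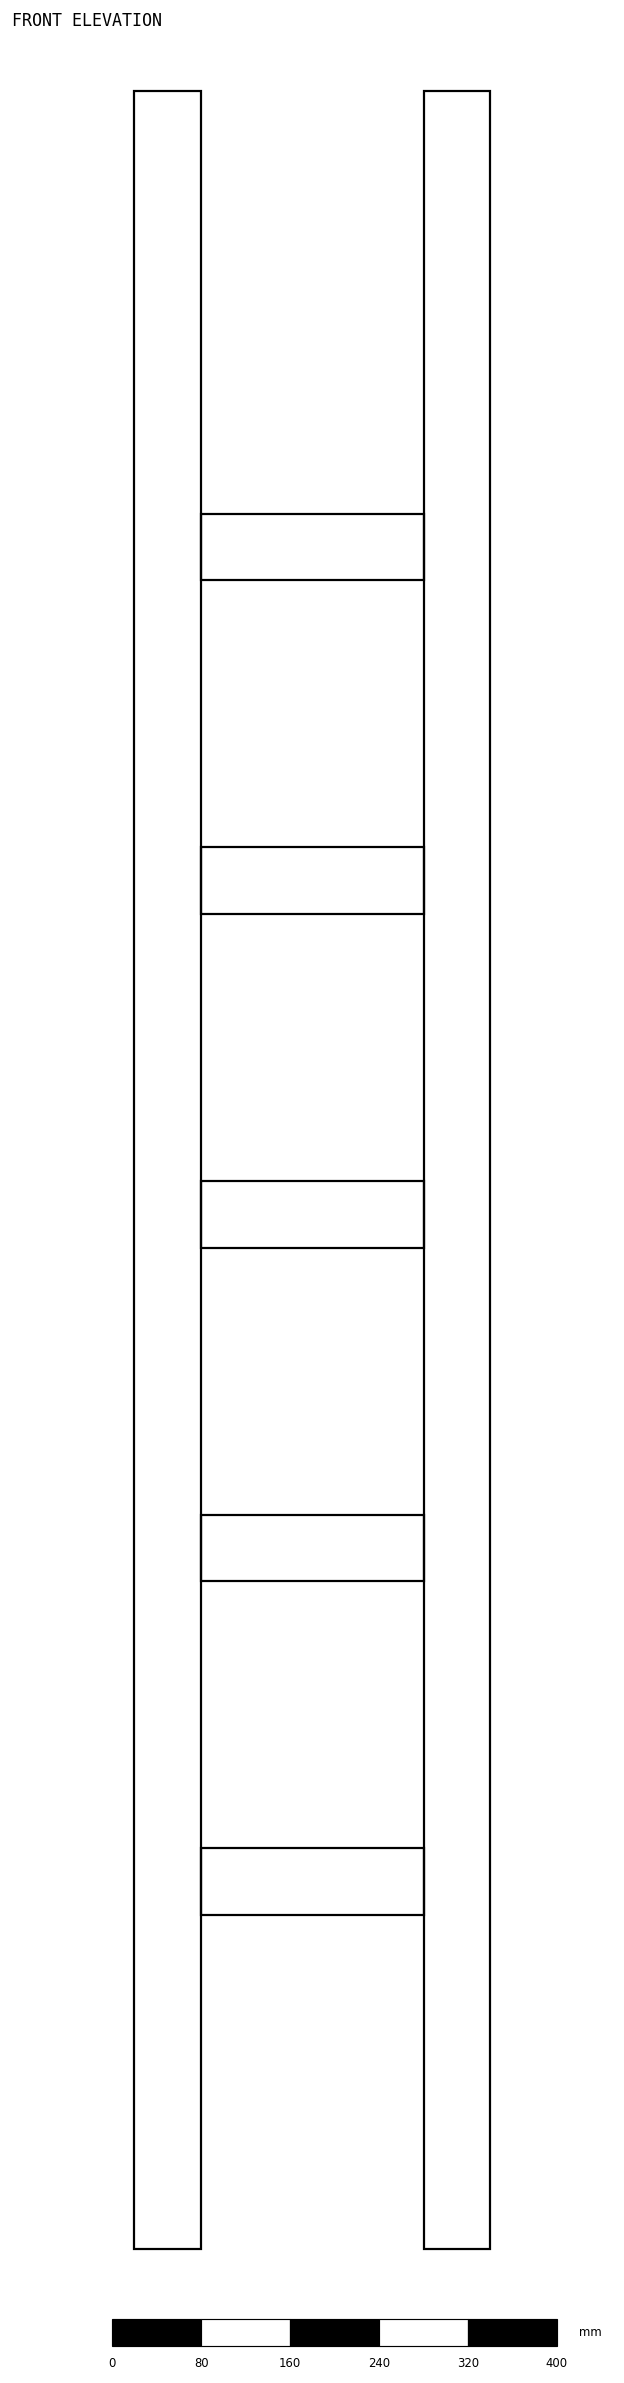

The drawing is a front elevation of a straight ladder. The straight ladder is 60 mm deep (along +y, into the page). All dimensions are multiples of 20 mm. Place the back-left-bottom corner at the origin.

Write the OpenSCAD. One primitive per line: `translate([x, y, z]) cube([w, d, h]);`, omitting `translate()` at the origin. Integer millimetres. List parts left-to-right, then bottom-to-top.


cube([60, 60, 1940]);
translate([60, 0, 300]) cube([200, 60, 60]);
translate([60, 0, 600]) cube([200, 60, 60]);
translate([60, 0, 900]) cube([200, 60, 60]);
translate([60, 0, 1200]) cube([200, 60, 60]);
translate([60, 0, 1500]) cube([200, 60, 60]);
translate([260, 0, 0]) cube([60, 60, 1940]);


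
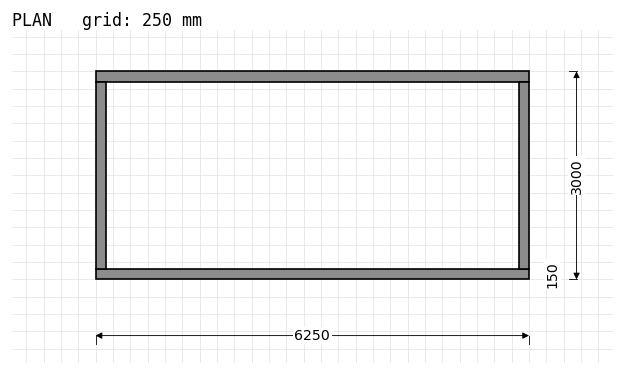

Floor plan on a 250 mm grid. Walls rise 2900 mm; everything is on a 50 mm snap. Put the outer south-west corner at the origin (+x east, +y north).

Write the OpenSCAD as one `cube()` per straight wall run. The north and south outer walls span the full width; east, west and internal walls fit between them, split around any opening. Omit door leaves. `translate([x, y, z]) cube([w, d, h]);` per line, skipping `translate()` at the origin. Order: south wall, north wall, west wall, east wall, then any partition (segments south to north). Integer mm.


cube([6250, 150, 2900]);
translate([0, 2850, 0]) cube([6250, 150, 2900]);
translate([0, 150, 0]) cube([150, 2700, 2900]);
translate([6100, 150, 0]) cube([150, 2700, 2900]);
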